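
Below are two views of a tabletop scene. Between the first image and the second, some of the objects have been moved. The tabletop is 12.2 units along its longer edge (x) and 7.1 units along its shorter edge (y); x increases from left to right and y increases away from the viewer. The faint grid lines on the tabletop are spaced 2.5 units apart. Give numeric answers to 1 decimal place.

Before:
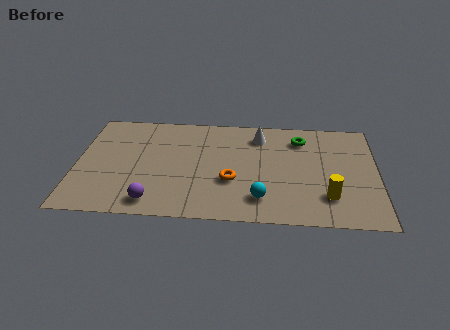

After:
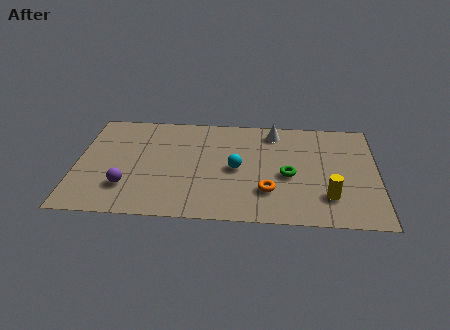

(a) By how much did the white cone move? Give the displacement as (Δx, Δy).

(0.6, 0.3)

The white cone was at about (7.4, 5.7) and moved to about (8.0, 6.0).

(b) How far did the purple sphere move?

1.4

From (3.2, 1.0) to (2.1, 1.9), the purple sphere covered √(1.1² + 0.9²) ≈ 1.4 units.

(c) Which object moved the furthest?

the green torus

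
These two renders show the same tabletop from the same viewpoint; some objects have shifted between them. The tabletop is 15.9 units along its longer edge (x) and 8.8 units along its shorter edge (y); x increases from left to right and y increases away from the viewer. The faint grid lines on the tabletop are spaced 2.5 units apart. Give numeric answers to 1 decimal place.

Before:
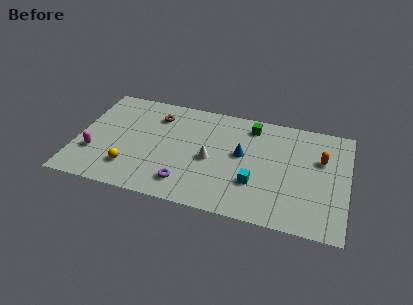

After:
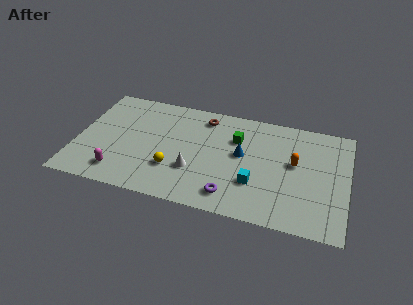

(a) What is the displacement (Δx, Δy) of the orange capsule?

(-1.5, -0.7)

From the two frames, the orange capsule sits at roughly (14.3, 5.7) before and (12.8, 5.0) after.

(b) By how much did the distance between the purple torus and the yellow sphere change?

+0.4

They were about 3.3 units apart before and 3.7 after — 0.4 units further apart.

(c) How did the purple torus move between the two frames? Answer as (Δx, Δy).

(2.7, -0.2)

The purple torus was at about (6.6, 1.7) and moved to about (9.3, 1.5).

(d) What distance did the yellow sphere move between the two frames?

2.6

From (3.3, 2.1) to (5.8, 2.7), the yellow sphere covered √(2.5² + 0.6²) ≈ 2.6 units.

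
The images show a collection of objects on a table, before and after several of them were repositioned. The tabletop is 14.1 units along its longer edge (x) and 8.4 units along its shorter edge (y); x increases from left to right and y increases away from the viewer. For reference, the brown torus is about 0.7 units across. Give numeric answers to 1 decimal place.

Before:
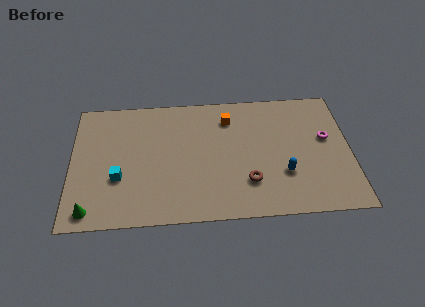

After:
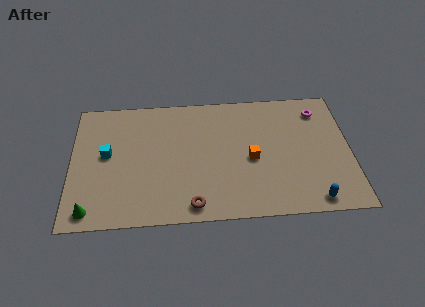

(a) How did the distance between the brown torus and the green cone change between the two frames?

-2.9

They were about 8.0 units apart before and 5.1 after — 2.9 units closer together.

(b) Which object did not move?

the green cone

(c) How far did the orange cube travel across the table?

3.0

From (8.0, 6.6) to (9.1, 3.8), the orange cube covered √(1.1² + 2.8²) ≈ 3.0 units.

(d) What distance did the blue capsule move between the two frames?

2.3

The blue capsule moved from about (10.7, 2.7) to (12.1, 0.9), a distance of √(1.4² + 1.8²) ≈ 2.3.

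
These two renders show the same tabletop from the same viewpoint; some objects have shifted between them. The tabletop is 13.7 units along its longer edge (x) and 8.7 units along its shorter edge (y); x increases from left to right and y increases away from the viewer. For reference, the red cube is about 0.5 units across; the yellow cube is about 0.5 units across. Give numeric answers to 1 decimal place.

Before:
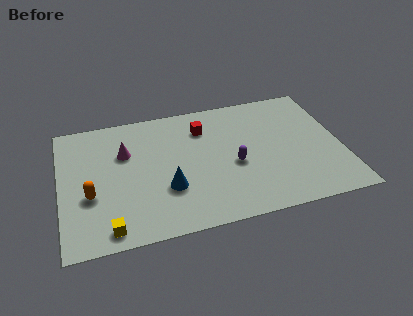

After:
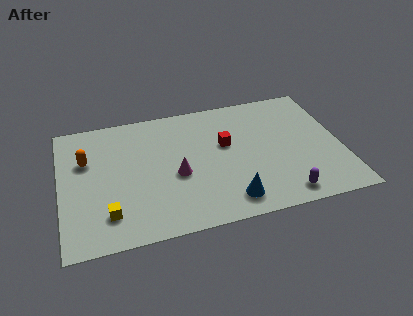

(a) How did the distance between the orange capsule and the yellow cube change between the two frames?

+1.5

They were about 2.4 units apart before and 3.9 after — 1.5 units further apart.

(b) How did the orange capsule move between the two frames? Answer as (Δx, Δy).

(-0.1, 2.4)

The orange capsule was at about (1.4, 3.3) and moved to about (1.3, 5.7).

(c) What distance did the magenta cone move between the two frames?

3.2

From (3.2, 5.8) to (5.6, 3.7), the magenta cone covered √(2.4² + 2.1²) ≈ 3.2 units.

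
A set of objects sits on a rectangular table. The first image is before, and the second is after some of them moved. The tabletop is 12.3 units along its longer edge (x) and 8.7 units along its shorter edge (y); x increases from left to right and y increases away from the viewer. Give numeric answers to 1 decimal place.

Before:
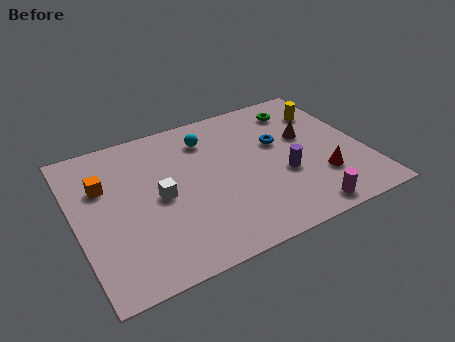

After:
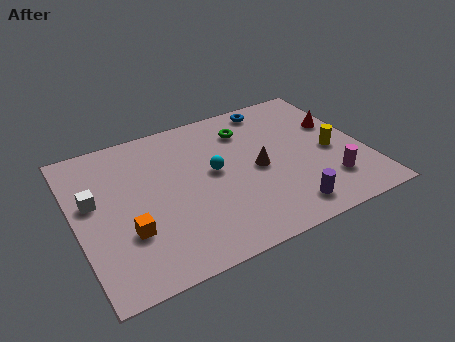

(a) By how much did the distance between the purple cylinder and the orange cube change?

-1.1

The distance was about 7.8 in the first image and 6.7 in the second, so they moved 1.1 units closer together.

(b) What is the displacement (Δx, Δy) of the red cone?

(1.2, 3.0)

The red cone was at about (10.2, 2.5) and moved to about (11.4, 5.5).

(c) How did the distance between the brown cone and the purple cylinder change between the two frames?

+0.6

They were about 2.3 units apart before and 2.9 after — 0.6 units further apart.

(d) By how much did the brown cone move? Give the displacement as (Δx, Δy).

(-2.3, -1.1)

From the two frames, the brown cone sits at roughly (10.0, 5.2) before and (7.7, 4.1) after.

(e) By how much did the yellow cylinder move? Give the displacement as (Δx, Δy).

(-0.2, -2.6)

From the two frames, the yellow cylinder sits at roughly (11.1, 6.5) before and (10.9, 3.9) after.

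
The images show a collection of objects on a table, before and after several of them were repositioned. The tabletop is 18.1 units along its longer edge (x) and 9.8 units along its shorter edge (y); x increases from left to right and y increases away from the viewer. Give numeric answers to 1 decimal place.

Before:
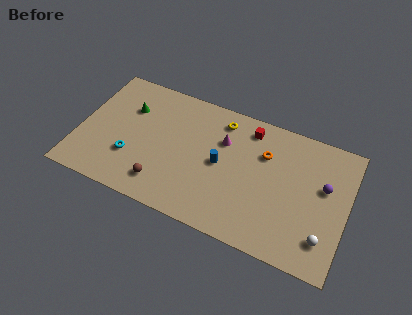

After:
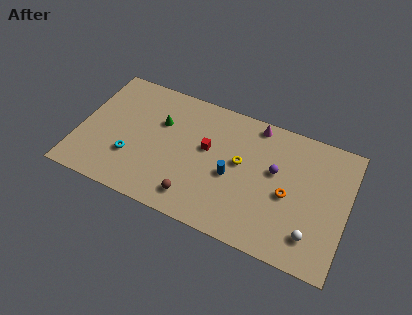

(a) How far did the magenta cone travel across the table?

2.9

From (9.6, 6.7) to (11.6, 8.8), the magenta cone covered √(2.0² + 2.1²) ≈ 2.9 units.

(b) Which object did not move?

the cyan torus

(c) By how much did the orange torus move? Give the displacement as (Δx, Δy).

(1.8, -2.4)

The orange torus started near (12.4, 6.8) and ended near (14.2, 4.4).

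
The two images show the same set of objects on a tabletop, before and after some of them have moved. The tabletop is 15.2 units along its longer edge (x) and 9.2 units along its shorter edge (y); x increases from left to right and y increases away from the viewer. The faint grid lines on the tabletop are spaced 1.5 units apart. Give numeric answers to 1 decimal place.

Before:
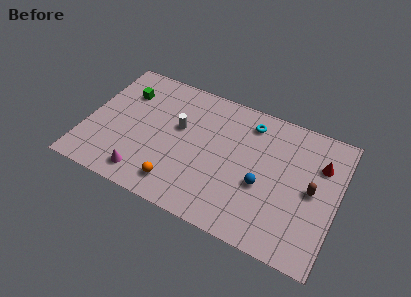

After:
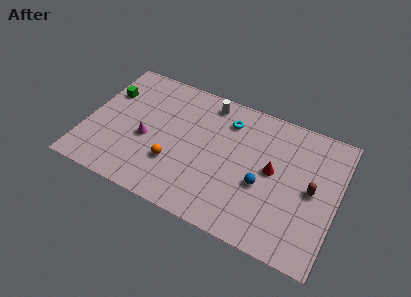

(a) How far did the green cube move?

1.1

The green cube moved from about (2.0, 6.7) to (1.0, 6.3), a distance of √(1.0² + 0.4²) ≈ 1.1.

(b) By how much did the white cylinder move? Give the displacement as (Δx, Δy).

(1.5, 2.5)

The white cylinder was at about (5.5, 5.5) and moved to about (7.0, 8.0).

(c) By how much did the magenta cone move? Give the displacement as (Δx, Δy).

(-0.2, 2.5)

The magenta cone was at about (3.9, 1.4) and moved to about (3.7, 3.9).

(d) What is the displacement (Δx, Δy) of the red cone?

(-2.7, -1.6)

The red cone was at about (14.0, 6.5) and moved to about (11.3, 4.9).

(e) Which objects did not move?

the blue sphere and the brown capsule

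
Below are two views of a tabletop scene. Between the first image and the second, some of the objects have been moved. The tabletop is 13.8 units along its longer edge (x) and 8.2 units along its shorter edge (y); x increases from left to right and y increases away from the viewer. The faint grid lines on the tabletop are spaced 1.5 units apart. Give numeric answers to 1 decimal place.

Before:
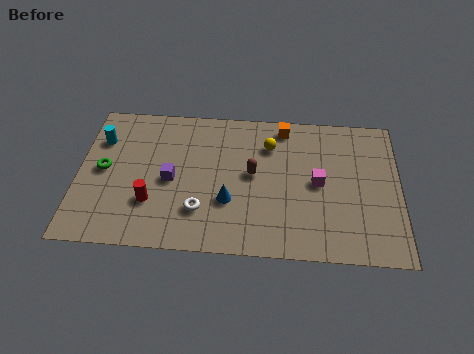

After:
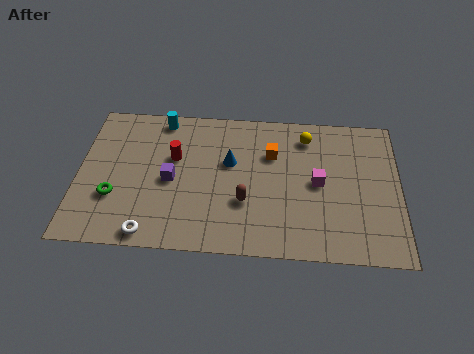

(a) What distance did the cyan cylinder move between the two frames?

3.0

The cyan cylinder was near (0.9, 5.9) before and (3.5, 7.3) after, so it travelled √(2.6² + 1.4²) ≈ 3.0 units.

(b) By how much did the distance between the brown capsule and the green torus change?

-0.8

They were about 6.4 units apart before and 5.6 after — 0.8 units closer together.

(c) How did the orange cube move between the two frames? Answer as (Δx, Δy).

(-0.5, -1.6)

The orange cube started near (8.8, 7.2) and ended near (8.3, 5.6).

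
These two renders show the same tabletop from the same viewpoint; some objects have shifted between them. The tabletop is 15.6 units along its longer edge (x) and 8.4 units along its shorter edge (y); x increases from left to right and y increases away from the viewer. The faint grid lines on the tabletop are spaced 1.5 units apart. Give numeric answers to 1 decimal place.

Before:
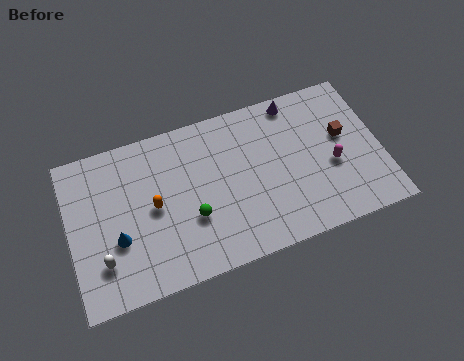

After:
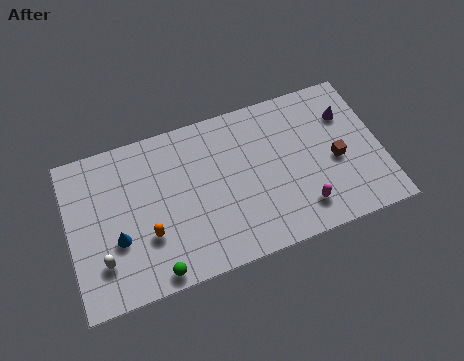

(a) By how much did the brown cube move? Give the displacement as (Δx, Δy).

(-0.5, -1.2)

The brown cube started near (13.8, 4.9) and ended near (13.3, 3.7).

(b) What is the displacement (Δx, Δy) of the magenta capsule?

(-1.7, -1.8)

From the two frames, the magenta capsule sits at roughly (13.1, 3.5) before and (11.4, 1.7) after.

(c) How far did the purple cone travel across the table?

2.9

From (11.6, 7.5) to (14.1, 6.0), the purple cone covered √(2.5² + 1.5²) ≈ 2.9 units.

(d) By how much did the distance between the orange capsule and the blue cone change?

-0.7

They were about 2.2 units apart before and 1.5 after — 0.7 units closer together.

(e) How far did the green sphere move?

3.0

The green sphere was near (6.0, 3.0) before and (4.0, 0.8) after, so it travelled √(2.0² + 2.2²) ≈ 3.0 units.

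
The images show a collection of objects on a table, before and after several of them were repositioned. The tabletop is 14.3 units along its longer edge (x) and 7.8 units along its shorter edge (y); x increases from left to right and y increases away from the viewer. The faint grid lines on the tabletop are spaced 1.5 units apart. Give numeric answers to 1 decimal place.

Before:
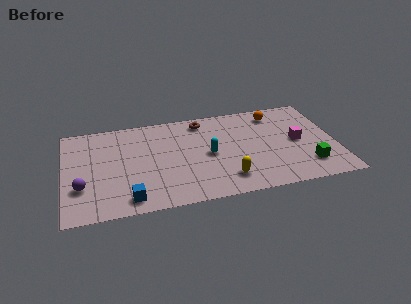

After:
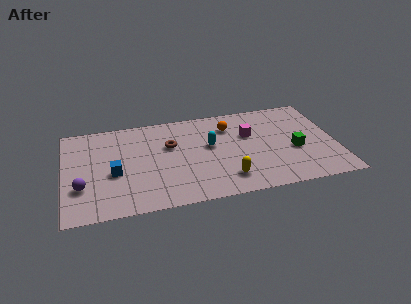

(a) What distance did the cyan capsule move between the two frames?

0.7

The cyan capsule was near (7.6, 3.8) before and (7.7, 4.5) after, so it travelled √(0.1² + 0.7²) ≈ 0.7 units.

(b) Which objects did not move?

the yellow capsule and the purple sphere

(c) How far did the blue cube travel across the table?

2.3

The blue cube was near (3.3, 1.1) before and (2.6, 3.3) after, so it travelled √(0.7² + 2.2²) ≈ 2.3 units.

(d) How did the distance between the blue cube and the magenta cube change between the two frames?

-2.0

They were about 9.4 units apart before and 7.4 after — 2.0 units closer together.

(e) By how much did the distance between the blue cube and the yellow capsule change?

+0.9

They were about 5.1 units apart before and 6.0 after — 0.9 units further apart.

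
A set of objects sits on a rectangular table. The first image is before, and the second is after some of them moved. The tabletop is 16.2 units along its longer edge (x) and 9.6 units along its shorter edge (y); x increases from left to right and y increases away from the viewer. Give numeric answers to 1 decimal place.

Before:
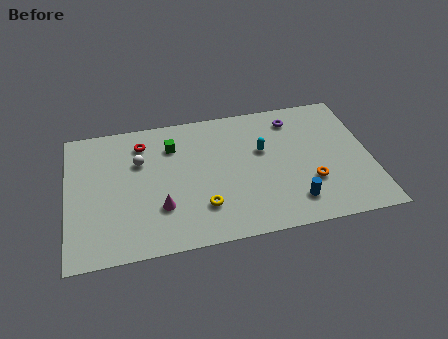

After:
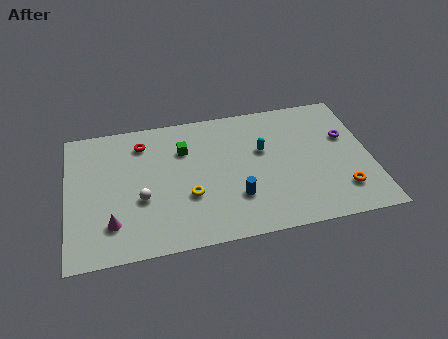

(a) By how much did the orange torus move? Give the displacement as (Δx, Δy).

(1.6, -0.9)

The orange torus was at about (12.9, 3.1) and moved to about (14.5, 2.2).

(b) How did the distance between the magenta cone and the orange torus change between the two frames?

+4.2

They were about 8.0 units apart before and 12.2 after — 4.2 units further apart.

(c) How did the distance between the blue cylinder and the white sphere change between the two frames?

-4.1

The distance was about 9.2 in the first image and 5.1 in the second, so they moved 4.1 units closer together.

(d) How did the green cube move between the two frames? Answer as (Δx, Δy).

(0.6, -0.4)

The green cube started near (5.7, 7.2) and ended near (6.3, 6.8).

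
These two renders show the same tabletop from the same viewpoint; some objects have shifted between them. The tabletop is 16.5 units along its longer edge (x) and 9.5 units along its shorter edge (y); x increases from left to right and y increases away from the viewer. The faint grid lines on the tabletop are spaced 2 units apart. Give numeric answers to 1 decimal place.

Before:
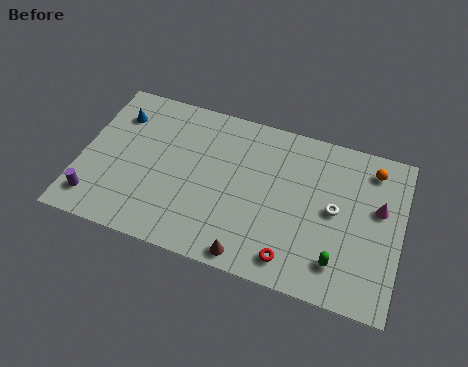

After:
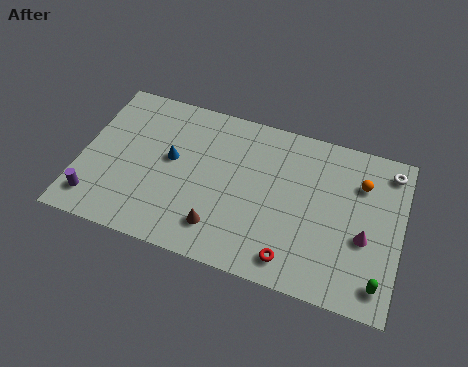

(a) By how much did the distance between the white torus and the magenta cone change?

+2.1

They were about 2.3 units apart before and 4.4 after — 2.1 units further apart.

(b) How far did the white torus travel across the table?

4.1

The white torus moved from about (13.1, 4.9) to (15.7, 8.1), a distance of √(2.6² + 3.2²) ≈ 4.1.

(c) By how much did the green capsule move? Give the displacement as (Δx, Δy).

(2.1, -0.5)

The green capsule was at about (13.5, 2.0) and moved to about (15.6, 1.5).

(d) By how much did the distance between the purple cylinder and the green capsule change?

+2.1

The distance was about 12.5 in the first image and 14.6 in the second, so they moved 2.1 units further apart.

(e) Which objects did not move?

the purple cylinder and the red torus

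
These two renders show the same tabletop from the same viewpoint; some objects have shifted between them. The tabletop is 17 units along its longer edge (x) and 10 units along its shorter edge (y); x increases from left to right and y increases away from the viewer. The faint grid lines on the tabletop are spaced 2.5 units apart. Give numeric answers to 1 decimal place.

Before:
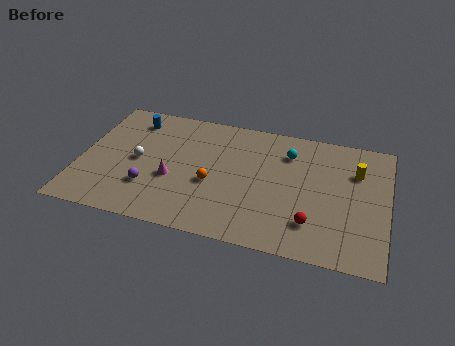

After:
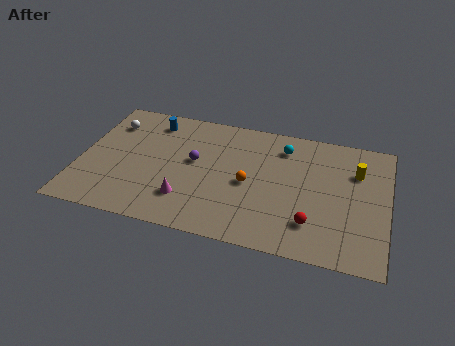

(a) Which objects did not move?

the red sphere and the yellow cylinder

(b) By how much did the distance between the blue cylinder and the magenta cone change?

+1.3

The distance was about 5.0 in the first image and 6.3 in the second, so they moved 1.3 units further apart.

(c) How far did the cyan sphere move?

0.5

The cyan sphere was near (11.4, 7.6) before and (11.1, 8.0) after, so it travelled √(0.3² + 0.4²) ≈ 0.5 units.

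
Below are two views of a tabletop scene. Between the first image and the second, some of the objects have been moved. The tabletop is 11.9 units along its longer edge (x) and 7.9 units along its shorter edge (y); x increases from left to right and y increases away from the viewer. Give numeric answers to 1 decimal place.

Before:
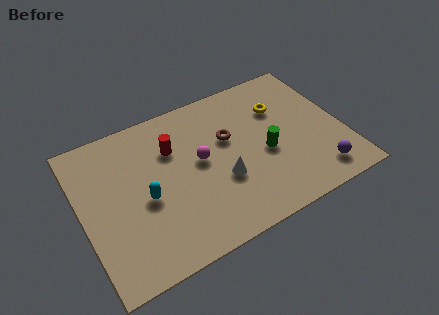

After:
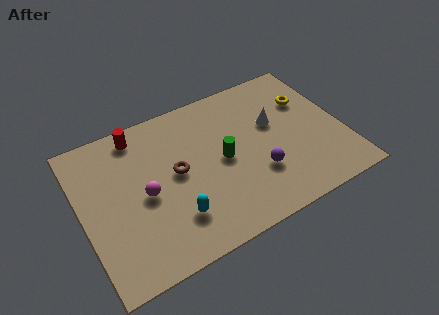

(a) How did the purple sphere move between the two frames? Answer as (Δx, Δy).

(-2.6, 1.2)

The purple sphere was at about (10.4, 1.3) and moved to about (7.8, 2.5).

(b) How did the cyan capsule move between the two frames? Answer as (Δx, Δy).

(1.1, -1.5)

The cyan capsule started near (2.8, 3.5) and ended near (3.9, 2.0).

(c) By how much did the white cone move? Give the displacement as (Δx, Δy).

(2.7, 1.9)

The white cone started near (6.2, 2.9) and ended near (8.9, 4.8).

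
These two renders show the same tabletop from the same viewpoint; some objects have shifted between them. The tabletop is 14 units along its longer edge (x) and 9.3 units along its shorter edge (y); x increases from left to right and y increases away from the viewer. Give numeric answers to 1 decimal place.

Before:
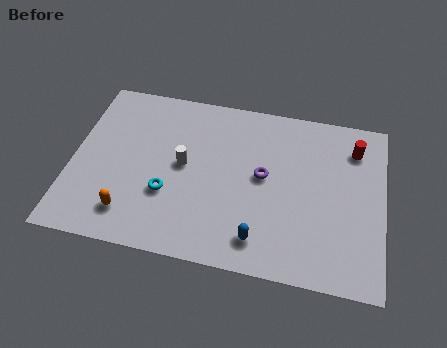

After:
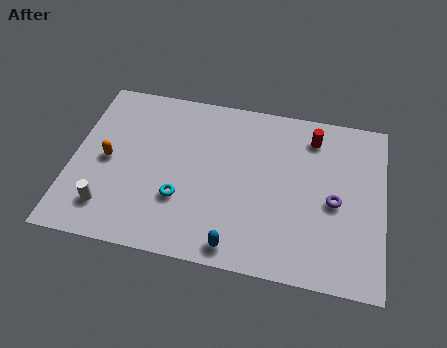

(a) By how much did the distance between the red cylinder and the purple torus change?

-1.0

The distance was about 4.6 in the first image and 3.6 in the second, so they moved 1.0 units closer together.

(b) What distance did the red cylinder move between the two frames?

1.9

The red cylinder was near (12.6, 7.3) before and (10.7, 7.6) after, so it travelled √(1.9² + 0.3²) ≈ 1.9 units.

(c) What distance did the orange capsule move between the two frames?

3.0

From (2.8, 1.8) to (1.6, 4.5), the orange capsule covered √(1.2² + 2.7²) ≈ 3.0 units.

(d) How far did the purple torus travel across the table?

3.3

The purple torus was near (8.6, 5.0) before and (11.8, 4.2) after, so it travelled √(3.2² + 0.8²) ≈ 3.3 units.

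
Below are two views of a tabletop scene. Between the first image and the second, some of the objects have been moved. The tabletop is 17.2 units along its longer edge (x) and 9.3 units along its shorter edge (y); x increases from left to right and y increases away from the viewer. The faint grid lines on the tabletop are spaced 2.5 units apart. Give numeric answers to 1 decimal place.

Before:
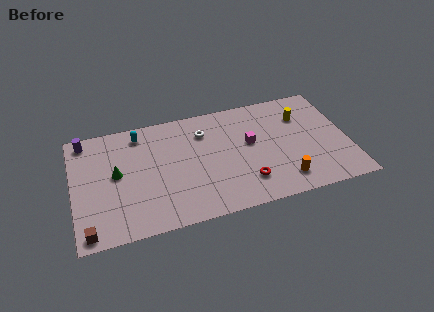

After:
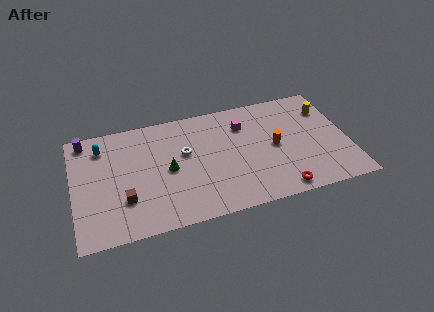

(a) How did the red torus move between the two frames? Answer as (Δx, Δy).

(2.0, -1.2)

The red torus was at about (10.6, 2.2) and moved to about (12.6, 1.0).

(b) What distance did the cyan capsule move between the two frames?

2.5

The cyan capsule was near (4.3, 7.9) before and (1.9, 7.4) after, so it travelled √(2.4² + 0.5²) ≈ 2.5 units.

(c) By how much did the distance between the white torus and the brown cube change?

-4.9

They were about 9.7 units apart before and 4.8 after — 4.9 units closer together.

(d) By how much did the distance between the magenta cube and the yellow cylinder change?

+1.6

Before: roughly 3.7 units apart; after: 5.3. That's 1.6 units further apart.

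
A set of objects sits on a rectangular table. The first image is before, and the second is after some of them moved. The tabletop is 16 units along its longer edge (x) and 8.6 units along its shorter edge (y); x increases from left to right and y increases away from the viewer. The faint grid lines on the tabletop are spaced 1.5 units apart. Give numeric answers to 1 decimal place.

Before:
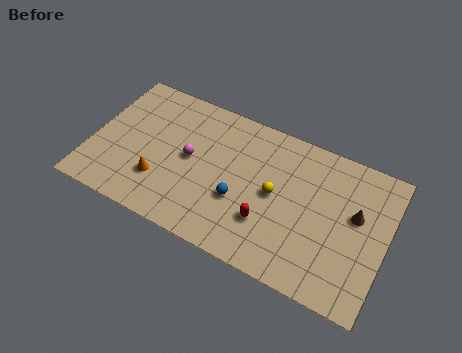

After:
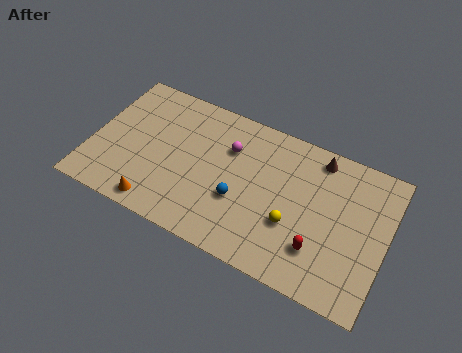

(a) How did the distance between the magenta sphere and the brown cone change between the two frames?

-4.1

The distance was about 9.0 in the first image and 4.9 in the second, so they moved 4.1 units closer together.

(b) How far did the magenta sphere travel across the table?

2.5

The magenta sphere was near (5.3, 4.5) before and (7.3, 6.0) after, so it travelled √(2.0² + 1.5²) ≈ 2.5 units.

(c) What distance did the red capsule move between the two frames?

2.8

From (9.8, 2.6) to (12.6, 2.3), the red capsule covered √(2.8² + 0.3²) ≈ 2.8 units.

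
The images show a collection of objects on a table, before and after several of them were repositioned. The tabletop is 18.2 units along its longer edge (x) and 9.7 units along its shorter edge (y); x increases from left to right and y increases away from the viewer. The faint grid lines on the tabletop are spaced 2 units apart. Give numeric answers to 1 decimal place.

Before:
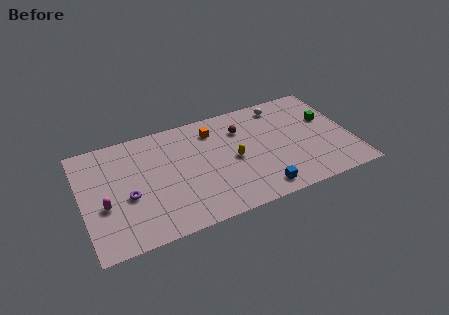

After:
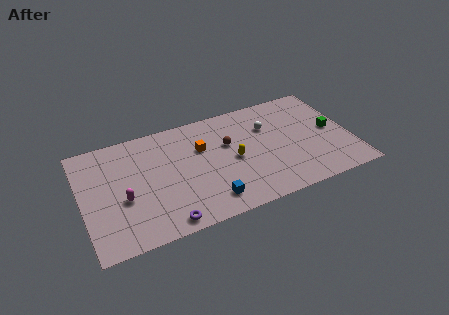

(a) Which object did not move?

the yellow capsule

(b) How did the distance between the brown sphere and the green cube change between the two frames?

+1.2

Before: roughly 5.9 units apart; after: 7.1. That's 1.2 units further apart.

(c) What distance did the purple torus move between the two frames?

3.7

From (3.0, 4.0) to (5.2, 1.0), the purple torus covered √(2.2² + 3.0²) ≈ 3.7 units.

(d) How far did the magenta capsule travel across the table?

1.3

The magenta capsule was near (1.4, 3.8) before and (2.7, 3.9) after, so it travelled √(1.3² + 0.1²) ≈ 1.3 units.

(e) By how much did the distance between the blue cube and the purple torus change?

-5.9

Before: roughly 9.0 units apart; after: 3.1. That's 5.9 units closer together.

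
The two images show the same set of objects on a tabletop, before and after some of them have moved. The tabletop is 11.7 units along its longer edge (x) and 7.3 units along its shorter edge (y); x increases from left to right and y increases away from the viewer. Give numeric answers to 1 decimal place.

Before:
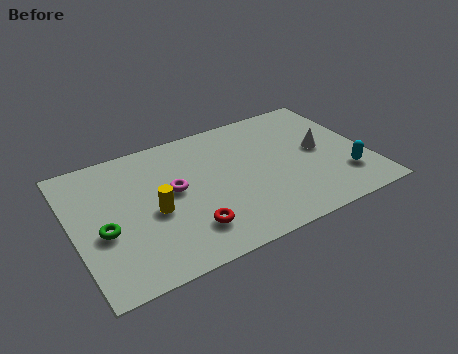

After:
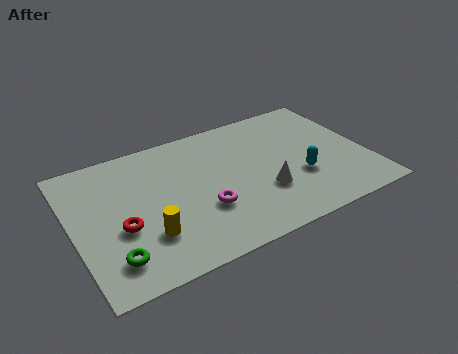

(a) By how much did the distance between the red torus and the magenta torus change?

+0.9

They were about 2.3 units apart before and 3.2 after — 0.9 units further apart.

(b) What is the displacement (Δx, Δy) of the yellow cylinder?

(-0.4, -1.1)

The yellow cylinder was at about (3.1, 3.2) and moved to about (2.7, 2.1).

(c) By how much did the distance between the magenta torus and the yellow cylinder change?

+1.1

They were about 1.2 units apart before and 2.3 after — 1.1 units further apart.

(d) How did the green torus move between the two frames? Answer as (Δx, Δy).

(0.2, -1.5)

From the two frames, the green torus sits at roughly (1.1, 3.0) before and (1.3, 1.5) after.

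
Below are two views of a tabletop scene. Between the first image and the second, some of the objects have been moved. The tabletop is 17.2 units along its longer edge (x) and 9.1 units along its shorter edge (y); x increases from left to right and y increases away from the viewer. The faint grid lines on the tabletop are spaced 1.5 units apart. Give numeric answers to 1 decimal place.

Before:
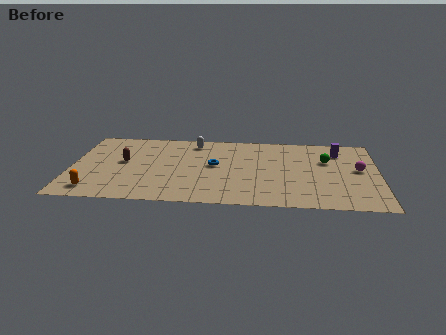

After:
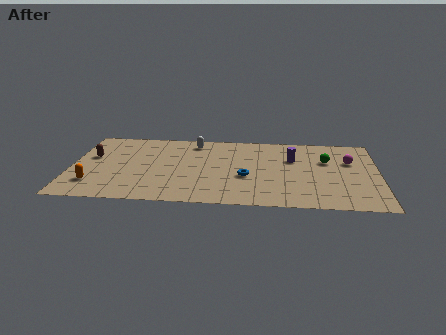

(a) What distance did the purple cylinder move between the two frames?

2.8

The purple cylinder moved from about (15.0, 7.1) to (12.4, 6.0), a distance of √(2.6² + 1.1²) ≈ 2.8.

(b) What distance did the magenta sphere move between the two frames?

1.1

The magenta sphere was near (16.1, 4.9) before and (15.6, 5.9) after, so it travelled √(0.5² + 1.0²) ≈ 1.1 units.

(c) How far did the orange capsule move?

0.8

The orange capsule was near (1.4, 1.4) before and (1.3, 2.2) after, so it travelled √(0.1² + 0.8²) ≈ 0.8 units.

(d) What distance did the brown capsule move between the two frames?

1.9

The brown capsule moved from about (2.9, 5.0) to (1.1, 5.5), a distance of √(1.8² + 0.5²) ≈ 1.9.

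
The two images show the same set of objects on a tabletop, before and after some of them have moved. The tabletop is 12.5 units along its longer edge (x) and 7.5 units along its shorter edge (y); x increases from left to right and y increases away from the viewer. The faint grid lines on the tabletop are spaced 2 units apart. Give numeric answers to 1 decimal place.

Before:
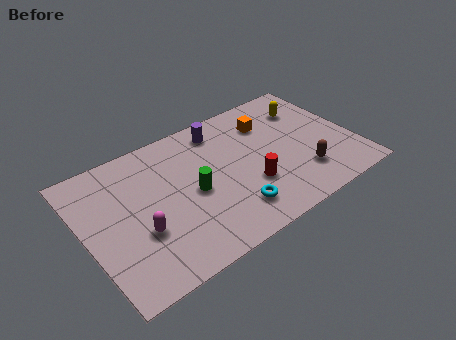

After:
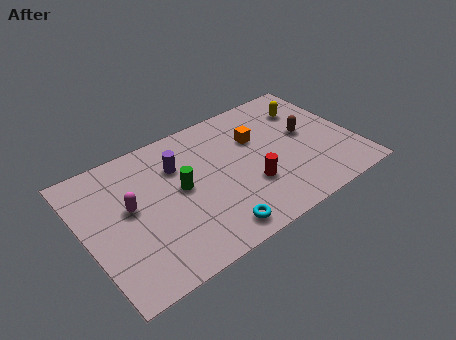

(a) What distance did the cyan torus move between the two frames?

1.2

From (6.4, 1.6) to (5.4, 1.0), the cyan torus covered √(1.0² + 0.6²) ≈ 1.2 units.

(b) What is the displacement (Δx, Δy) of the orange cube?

(-0.7, -0.6)

The orange cube started near (8.9, 5.6) and ended near (8.2, 5.0).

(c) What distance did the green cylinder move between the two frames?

0.7

The green cylinder was near (4.9, 3.5) before and (4.4, 4.0) after, so it travelled √(0.5² + 0.5²) ≈ 0.7 units.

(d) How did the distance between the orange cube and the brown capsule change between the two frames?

-1.4

Before: roughly 3.8 units apart; after: 2.4. That's 1.4 units closer together.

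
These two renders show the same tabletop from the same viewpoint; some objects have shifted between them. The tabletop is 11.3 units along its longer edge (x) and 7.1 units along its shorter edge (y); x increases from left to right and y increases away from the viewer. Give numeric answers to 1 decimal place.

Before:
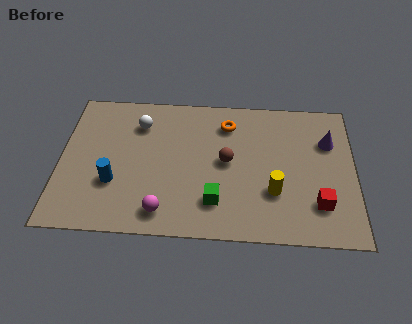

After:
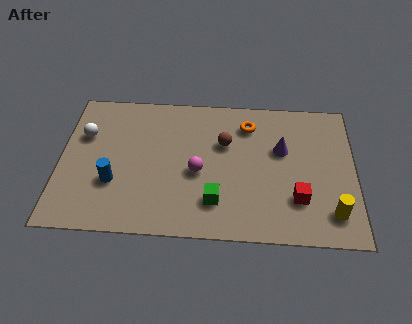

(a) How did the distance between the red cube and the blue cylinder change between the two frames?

-0.8

They were about 7.8 units apart before and 7.0 after — 0.8 units closer together.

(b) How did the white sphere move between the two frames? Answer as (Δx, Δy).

(-2.1, -0.7)

The white sphere started near (3.0, 5.4) and ended near (0.9, 4.7).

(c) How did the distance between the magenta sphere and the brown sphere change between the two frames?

-1.7

Before: roughly 3.5 units apart; after: 1.8. That's 1.7 units closer together.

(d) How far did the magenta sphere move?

2.4

The magenta sphere moved from about (4.0, 1.1) to (5.3, 3.1), a distance of √(1.3² + 2.0²) ≈ 2.4.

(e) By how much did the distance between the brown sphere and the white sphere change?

+1.6

They were about 3.8 units apart before and 5.4 after — 1.6 units further apart.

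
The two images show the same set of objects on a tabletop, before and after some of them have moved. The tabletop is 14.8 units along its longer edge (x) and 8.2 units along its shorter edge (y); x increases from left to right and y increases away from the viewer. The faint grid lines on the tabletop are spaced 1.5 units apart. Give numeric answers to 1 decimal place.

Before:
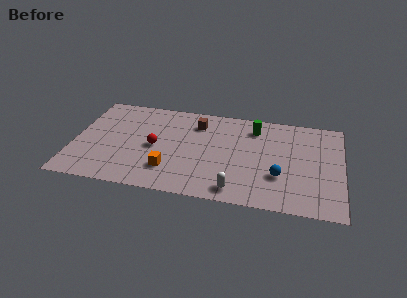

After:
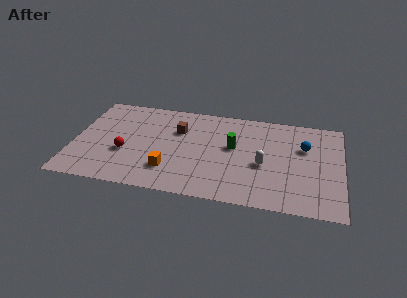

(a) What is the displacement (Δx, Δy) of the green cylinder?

(-1.1, -1.9)

From the two frames, the green cylinder sits at roughly (9.9, 6.6) before and (8.8, 4.7) after.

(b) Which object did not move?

the orange cube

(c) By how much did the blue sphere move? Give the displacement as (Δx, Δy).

(1.3, 2.7)

From the two frames, the blue sphere sits at roughly (11.4, 2.7) before and (12.7, 5.4) after.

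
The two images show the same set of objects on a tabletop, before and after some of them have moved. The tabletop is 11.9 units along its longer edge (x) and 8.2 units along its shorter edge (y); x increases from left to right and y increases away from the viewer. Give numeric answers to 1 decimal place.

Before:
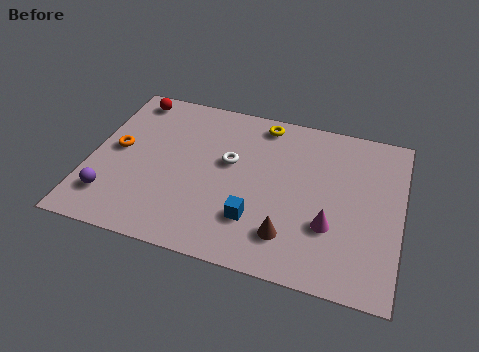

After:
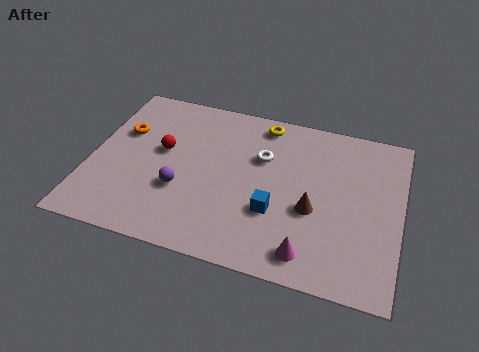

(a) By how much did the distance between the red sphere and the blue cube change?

-2.4

Before: roughly 7.3 units apart; after: 4.9. That's 2.4 units closer together.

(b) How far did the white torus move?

1.3

The white torus was near (5.3, 4.8) before and (6.5, 5.4) after, so it travelled √(1.2² + 0.6²) ≈ 1.3 units.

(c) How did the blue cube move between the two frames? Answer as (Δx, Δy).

(0.7, 0.6)

From the two frames, the blue cube sits at roughly (6.5, 2.2) before and (7.2, 2.8) after.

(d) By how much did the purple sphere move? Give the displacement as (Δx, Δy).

(2.6, 1.1)

The purple sphere was at about (1.0, 1.8) and moved to about (3.6, 2.9).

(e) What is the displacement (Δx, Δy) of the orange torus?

(0.1, 1.0)

From the two frames, the orange torus sits at roughly (1.0, 4.3) before and (1.1, 5.3) after.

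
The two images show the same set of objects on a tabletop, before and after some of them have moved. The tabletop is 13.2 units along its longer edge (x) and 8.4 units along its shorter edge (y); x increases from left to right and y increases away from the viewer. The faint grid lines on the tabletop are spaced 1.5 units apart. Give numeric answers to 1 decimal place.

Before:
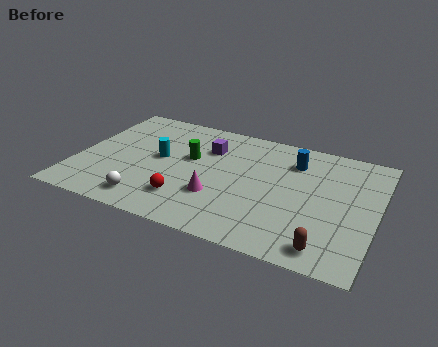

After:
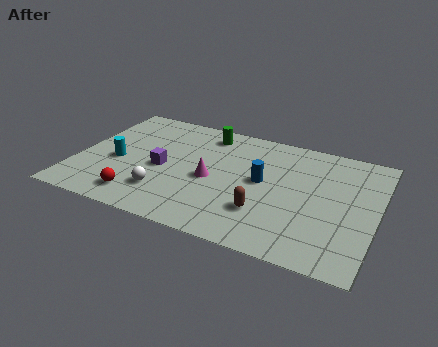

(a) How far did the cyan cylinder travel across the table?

2.0

From (3.6, 4.5) to (1.8, 3.6), the cyan cylinder covered √(1.8² + 0.9²) ≈ 2.0 units.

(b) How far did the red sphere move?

2.1

The red sphere was near (5.1, 2.0) before and (3.1, 1.4) after, so it travelled √(2.0² + 0.6²) ≈ 2.1 units.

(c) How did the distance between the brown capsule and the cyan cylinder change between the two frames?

-1.6

Before: roughly 8.4 units apart; after: 6.8. That's 1.6 units closer together.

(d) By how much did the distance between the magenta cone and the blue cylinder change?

-2.5

Before: roughly 4.8 units apart; after: 2.3. That's 2.5 units closer together.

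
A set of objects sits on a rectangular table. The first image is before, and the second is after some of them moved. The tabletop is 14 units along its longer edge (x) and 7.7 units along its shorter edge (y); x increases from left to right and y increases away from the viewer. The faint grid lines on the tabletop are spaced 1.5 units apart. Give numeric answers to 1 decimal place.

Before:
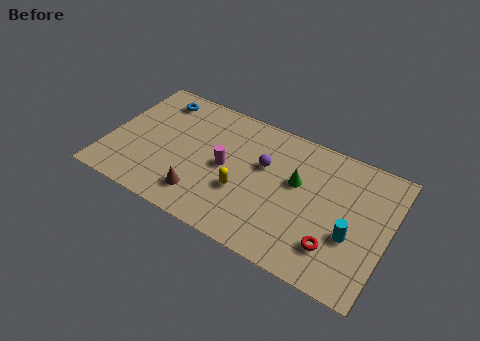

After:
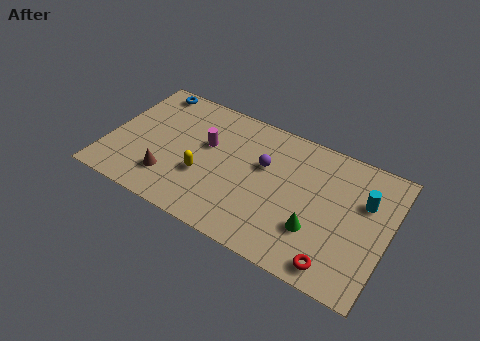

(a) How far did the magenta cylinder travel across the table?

1.4

The magenta cylinder moved from about (5.9, 3.8) to (4.8, 4.7), a distance of √(1.1² + 0.9²) ≈ 1.4.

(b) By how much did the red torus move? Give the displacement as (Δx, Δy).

(0.2, -0.9)

The red torus started near (11.6, 1.9) and ended near (11.8, 1.0).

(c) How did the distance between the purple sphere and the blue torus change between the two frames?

+0.6

The distance was about 5.9 in the first image and 6.5 in the second, so they moved 0.6 units further apart.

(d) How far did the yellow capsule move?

2.0

The yellow capsule was near (6.9, 2.8) before and (4.9, 2.8) after, so it travelled √(2.0² + 0.0²) ≈ 2.0 units.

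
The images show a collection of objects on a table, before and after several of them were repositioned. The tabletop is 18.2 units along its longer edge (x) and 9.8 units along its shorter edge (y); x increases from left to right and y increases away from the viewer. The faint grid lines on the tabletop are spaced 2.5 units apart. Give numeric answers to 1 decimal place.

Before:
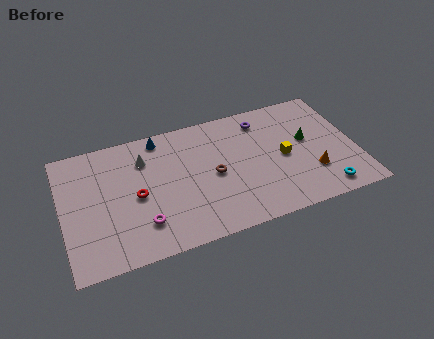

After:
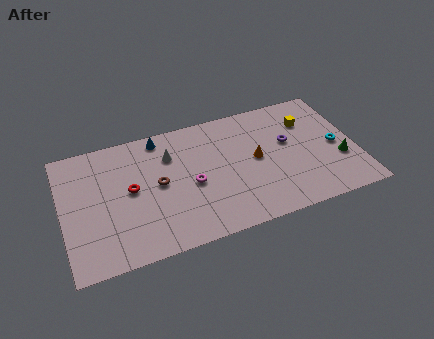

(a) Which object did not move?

the blue cone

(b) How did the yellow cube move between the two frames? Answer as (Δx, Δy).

(1.8, 2.4)

The yellow cube started near (13.7, 4.7) and ended near (15.5, 7.1).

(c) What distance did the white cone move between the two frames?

1.6

From (5.2, 7.3) to (6.8, 7.1), the white cone covered √(1.6² + 0.2²) ≈ 1.6 units.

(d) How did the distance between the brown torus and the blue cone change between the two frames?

-1.4

They were about 5.0 units apart before and 3.6 after — 1.4 units closer together.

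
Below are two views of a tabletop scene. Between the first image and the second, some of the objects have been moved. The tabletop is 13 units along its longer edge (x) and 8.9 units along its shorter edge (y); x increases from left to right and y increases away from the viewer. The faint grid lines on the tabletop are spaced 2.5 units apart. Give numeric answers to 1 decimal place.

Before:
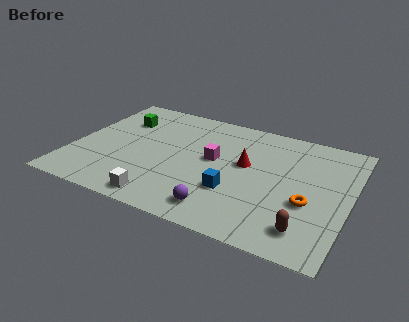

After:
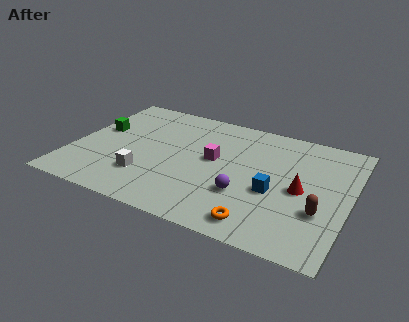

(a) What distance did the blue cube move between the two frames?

1.9

The blue cube was near (7.8, 2.9) before and (9.6, 3.6) after, so it travelled √(1.8² + 0.7²) ≈ 1.9 units.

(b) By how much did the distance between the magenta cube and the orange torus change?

-0.3

Before: roughly 4.8 units apart; after: 4.5. That's 0.3 units closer together.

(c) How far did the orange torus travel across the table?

3.0

The orange torus moved from about (11.2, 3.4) to (9.2, 1.2), a distance of √(2.0² + 2.2²) ≈ 3.0.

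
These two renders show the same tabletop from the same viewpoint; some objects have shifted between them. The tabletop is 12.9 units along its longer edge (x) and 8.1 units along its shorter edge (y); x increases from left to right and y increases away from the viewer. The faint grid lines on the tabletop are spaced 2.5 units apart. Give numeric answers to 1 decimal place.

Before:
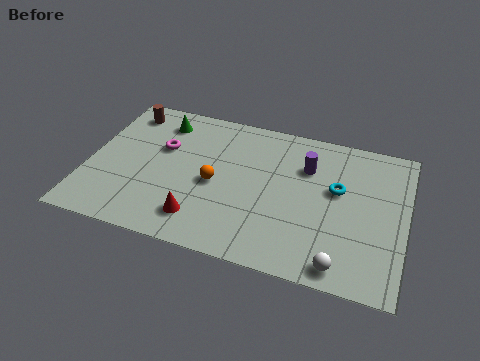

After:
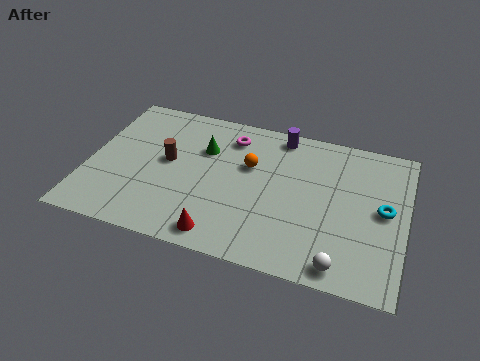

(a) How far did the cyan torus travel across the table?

2.0

The cyan torus moved from about (10.1, 4.8) to (12.0, 4.2), a distance of √(1.9² + 0.6²) ≈ 2.0.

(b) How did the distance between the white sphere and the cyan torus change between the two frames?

-0.3

They were about 3.9 units apart before and 3.6 after — 0.3 units closer together.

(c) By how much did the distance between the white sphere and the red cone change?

-0.9

They were about 5.7 units apart before and 4.8 after — 0.9 units closer together.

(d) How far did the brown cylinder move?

3.1

From (1.2, 6.8) to (3.2, 4.4), the brown cylinder covered √(2.0² + 2.4²) ≈ 3.1 units.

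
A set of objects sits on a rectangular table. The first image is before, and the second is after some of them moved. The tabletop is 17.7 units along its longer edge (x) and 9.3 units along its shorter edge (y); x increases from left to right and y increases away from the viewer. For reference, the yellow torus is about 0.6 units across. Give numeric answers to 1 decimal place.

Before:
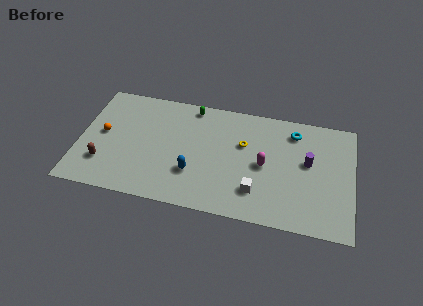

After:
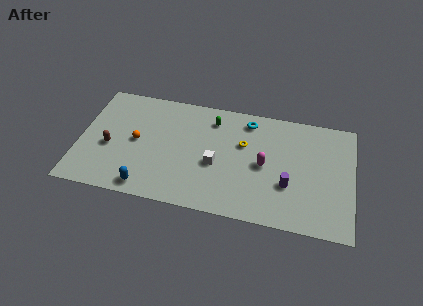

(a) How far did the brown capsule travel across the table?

1.4

The brown capsule was near (1.7, 2.5) before and (2.0, 3.9) after, so it travelled √(0.3² + 1.4²) ≈ 1.4 units.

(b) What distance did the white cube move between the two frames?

3.1

The white cube moved from about (11.6, 2.3) to (8.9, 3.9), a distance of √(2.7² + 1.6²) ≈ 3.1.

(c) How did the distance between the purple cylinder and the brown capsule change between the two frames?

-1.8

The distance was about 13.4 in the first image and 11.6 in the second, so they moved 1.8 units closer together.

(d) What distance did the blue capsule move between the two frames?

3.4

The blue capsule was near (7.5, 2.9) before and (4.6, 1.1) after, so it travelled √(2.9² + 1.8²) ≈ 3.4 units.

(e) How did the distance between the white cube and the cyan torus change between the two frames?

-1.3

Before: roughly 5.7 units apart; after: 4.4. That's 1.3 units closer together.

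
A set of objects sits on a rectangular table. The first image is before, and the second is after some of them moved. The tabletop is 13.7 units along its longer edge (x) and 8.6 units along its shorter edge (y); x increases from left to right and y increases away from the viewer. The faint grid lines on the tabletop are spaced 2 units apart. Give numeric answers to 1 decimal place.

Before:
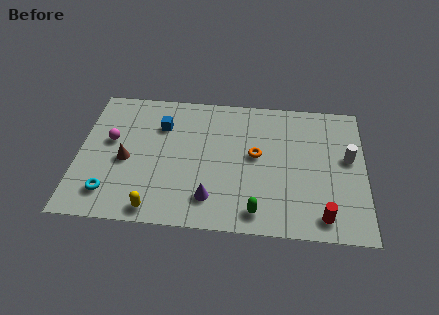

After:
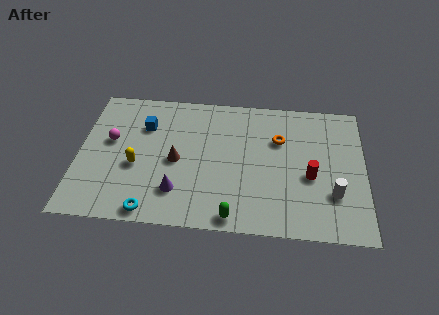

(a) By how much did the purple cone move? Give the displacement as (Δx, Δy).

(-1.6, 0.3)

The purple cone was at about (6.4, 1.8) and moved to about (4.8, 2.1).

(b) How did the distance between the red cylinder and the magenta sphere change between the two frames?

-1.2

They were about 10.9 units apart before and 9.7 after — 1.2 units closer together.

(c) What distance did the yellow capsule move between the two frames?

2.8

The yellow capsule was near (3.8, 0.9) before and (2.8, 3.5) after, so it travelled √(1.0² + 2.6²) ≈ 2.8 units.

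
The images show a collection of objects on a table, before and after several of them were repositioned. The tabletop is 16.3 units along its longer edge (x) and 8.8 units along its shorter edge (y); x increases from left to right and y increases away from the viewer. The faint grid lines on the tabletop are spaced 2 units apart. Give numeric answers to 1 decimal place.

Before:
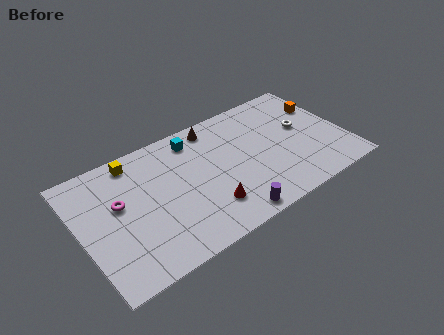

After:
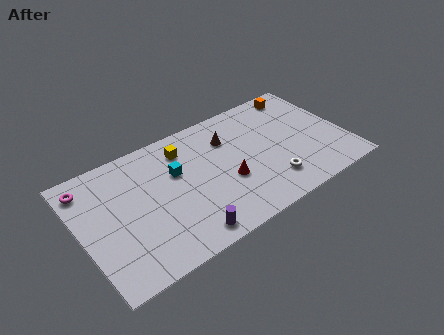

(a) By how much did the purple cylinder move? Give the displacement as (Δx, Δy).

(-2.7, 0.2)

The purple cylinder was at about (8.5, 0.9) and moved to about (5.8, 1.1).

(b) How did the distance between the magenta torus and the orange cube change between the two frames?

+0.5

The distance was about 13.0 in the first image and 13.5 in the second, so they moved 0.5 units further apart.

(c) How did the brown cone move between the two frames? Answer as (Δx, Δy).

(0.7, -1.3)

The brown cone started near (8.7, 7.7) and ended near (9.4, 6.4).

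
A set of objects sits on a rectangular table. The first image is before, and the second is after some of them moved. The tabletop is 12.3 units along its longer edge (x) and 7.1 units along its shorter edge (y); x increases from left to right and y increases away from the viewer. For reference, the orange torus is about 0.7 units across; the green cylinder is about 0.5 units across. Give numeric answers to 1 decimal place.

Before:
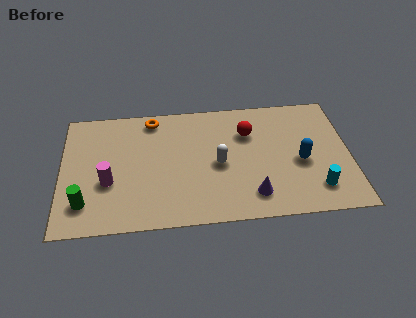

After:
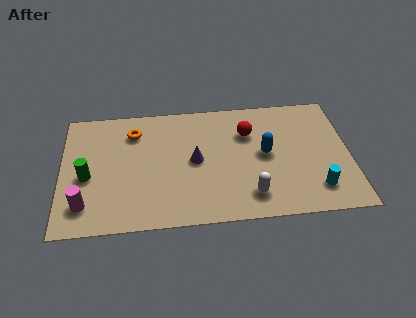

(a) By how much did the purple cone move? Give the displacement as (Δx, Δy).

(-2.4, 2.2)

From the two frames, the purple cone sits at roughly (8.1, 1.4) before and (5.7, 3.6) after.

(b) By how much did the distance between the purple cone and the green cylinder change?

-2.5

Before: roughly 7.1 units apart; after: 4.6. That's 2.5 units closer together.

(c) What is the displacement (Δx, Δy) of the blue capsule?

(-1.5, 0.6)

The blue capsule started near (10.2, 3.1) and ended near (8.7, 3.7).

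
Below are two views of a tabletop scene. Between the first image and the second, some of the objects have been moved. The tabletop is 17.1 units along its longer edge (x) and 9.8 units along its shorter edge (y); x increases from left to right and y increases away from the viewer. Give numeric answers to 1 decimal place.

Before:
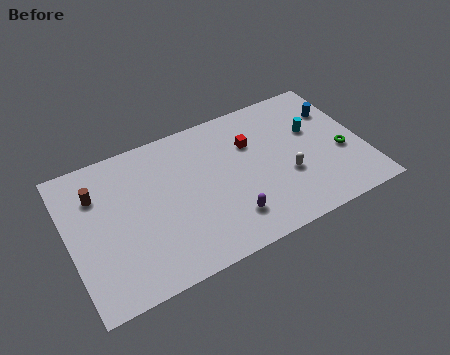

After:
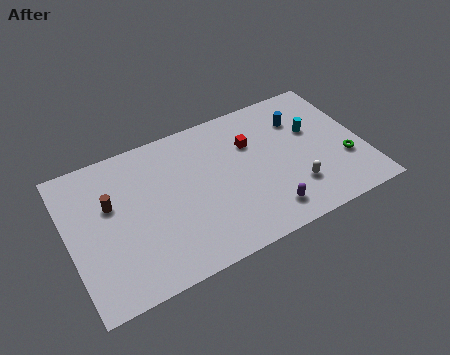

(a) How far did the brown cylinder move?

1.2

From (1.8, 7.1) to (2.5, 6.1), the brown cylinder covered √(0.7² + 1.0²) ≈ 1.2 units.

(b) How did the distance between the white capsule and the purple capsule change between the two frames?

-1.9

The distance was about 3.9 in the first image and 2.0 in the second, so they moved 1.9 units closer together.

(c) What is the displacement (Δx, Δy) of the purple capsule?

(2.1, -0.5)

The purple capsule was at about (8.9, 2.2) and moved to about (11.0, 1.7).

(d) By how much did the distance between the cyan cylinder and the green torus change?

+0.6

They were about 2.6 units apart before and 3.2 after — 0.6 units further apart.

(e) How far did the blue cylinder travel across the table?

2.1

The blue cylinder was near (15.9, 7.0) before and (13.8, 7.2) after, so it travelled √(2.1² + 0.2²) ≈ 2.1 units.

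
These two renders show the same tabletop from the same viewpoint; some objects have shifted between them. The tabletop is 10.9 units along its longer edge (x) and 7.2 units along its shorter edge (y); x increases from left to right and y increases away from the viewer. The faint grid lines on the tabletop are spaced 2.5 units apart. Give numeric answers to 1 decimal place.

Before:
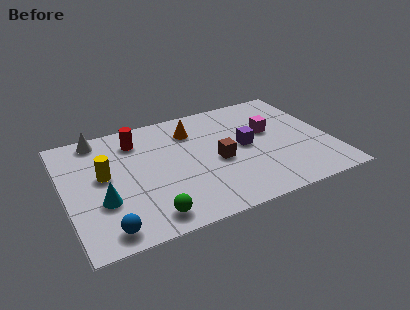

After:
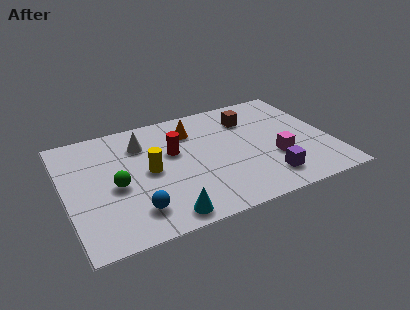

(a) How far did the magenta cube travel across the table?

1.8

The magenta cube moved from about (8.5, 4.3) to (8.5, 2.5), a distance of √(0.0² + 1.8²) ≈ 1.8.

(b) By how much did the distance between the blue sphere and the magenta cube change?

-1.9

Before: roughly 7.9 units apart; after: 6.0. That's 1.9 units closer together.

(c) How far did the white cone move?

2.0

The white cone moved from about (1.6, 6.4) to (3.3, 5.4), a distance of √(1.7² + 1.0²) ≈ 2.0.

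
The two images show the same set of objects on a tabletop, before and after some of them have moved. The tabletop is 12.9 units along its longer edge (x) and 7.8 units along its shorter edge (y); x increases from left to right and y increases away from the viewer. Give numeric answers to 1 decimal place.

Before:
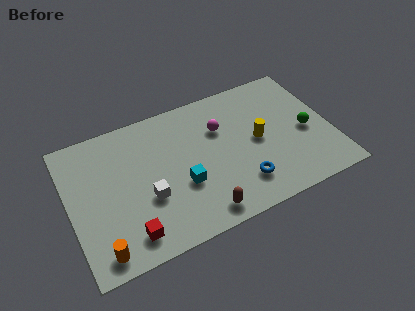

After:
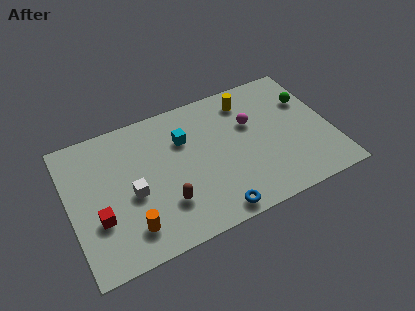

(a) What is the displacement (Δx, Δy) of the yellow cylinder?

(-0.2, 2.5)

The yellow cylinder started near (9.3, 3.9) and ended near (9.1, 6.4).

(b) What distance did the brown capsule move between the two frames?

2.0

The brown capsule moved from about (6.1, 1.0) to (4.5, 2.2), a distance of √(1.6² + 1.2²) ≈ 2.0.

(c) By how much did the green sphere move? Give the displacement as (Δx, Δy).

(0.3, 1.8)

The green sphere was at about (11.7, 3.5) and moved to about (12.0, 5.3).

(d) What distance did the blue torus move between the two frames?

1.8

The blue torus moved from about (8.2, 1.8) to (6.7, 0.8), a distance of √(1.5² + 1.0²) ≈ 1.8.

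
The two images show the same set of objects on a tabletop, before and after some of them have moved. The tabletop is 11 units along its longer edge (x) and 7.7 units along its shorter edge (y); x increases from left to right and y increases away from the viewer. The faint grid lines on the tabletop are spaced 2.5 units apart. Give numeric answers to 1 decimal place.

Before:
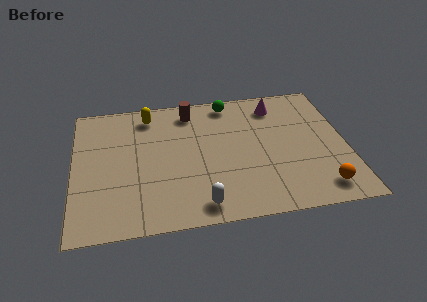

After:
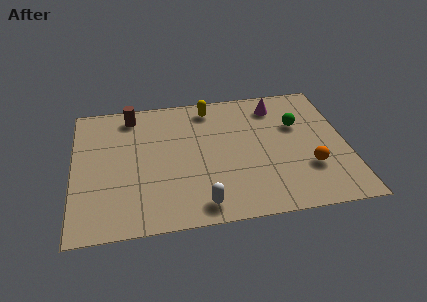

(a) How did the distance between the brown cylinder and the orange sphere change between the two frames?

+0.9

The distance was about 7.3 in the first image and 8.2 in the second, so they moved 0.9 units further apart.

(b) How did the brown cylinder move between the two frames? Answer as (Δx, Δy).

(-2.4, 0.1)

The brown cylinder was at about (4.8, 6.5) and moved to about (2.4, 6.6).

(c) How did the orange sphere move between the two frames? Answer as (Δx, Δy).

(-0.4, 1.2)

From the two frames, the orange sphere sits at roughly (9.8, 1.2) before and (9.4, 2.4) after.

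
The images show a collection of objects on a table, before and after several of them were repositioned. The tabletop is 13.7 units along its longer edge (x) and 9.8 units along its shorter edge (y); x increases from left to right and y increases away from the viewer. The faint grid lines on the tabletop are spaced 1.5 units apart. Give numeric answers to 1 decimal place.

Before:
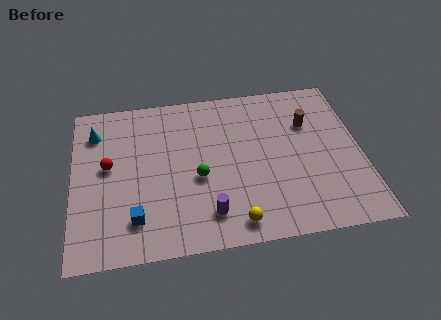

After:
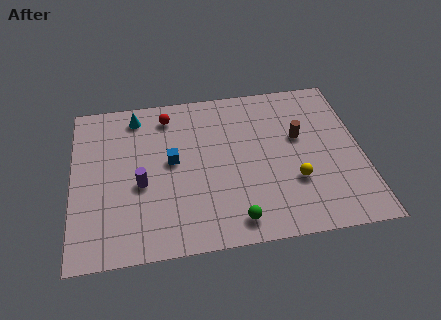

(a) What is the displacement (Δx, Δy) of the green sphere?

(1.6, -2.8)

The green sphere was at about (5.9, 4.1) and moved to about (7.5, 1.3).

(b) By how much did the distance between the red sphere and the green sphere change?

+3.1

The distance was about 4.4 in the first image and 7.5 in the second, so they moved 3.1 units further apart.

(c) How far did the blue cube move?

3.7

From (2.9, 2.1) to (4.7, 5.3), the blue cube covered √(1.8² + 3.2²) ≈ 3.7 units.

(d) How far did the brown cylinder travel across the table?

0.9

The brown cylinder was near (11.3, 6.7) before and (10.8, 5.9) after, so it travelled √(0.5² + 0.8²) ≈ 0.9 units.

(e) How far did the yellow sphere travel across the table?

3.5

From (7.5, 1.2) to (10.4, 3.2), the yellow sphere covered √(2.9² + 2.0²) ≈ 3.5 units.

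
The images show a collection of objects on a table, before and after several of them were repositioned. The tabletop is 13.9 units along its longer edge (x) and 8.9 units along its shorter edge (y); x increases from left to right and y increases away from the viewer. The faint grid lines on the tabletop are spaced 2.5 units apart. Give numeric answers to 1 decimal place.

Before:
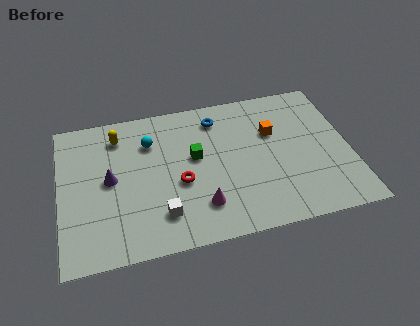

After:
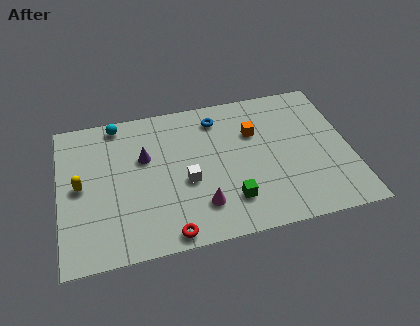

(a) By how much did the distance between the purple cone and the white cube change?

-0.8

They were about 3.5 units apart before and 2.7 after — 0.8 units closer together.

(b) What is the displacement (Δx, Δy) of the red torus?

(-0.7, -2.9)

The red torus was at about (5.7, 3.7) and moved to about (5.0, 0.8).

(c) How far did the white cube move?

2.1

The white cube moved from about (4.7, 2.0) to (6.0, 3.7), a distance of √(1.3² + 1.7²) ≈ 2.1.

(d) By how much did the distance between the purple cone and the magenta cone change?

-0.6

Before: roughly 4.9 units apart; after: 4.3. That's 0.6 units closer together.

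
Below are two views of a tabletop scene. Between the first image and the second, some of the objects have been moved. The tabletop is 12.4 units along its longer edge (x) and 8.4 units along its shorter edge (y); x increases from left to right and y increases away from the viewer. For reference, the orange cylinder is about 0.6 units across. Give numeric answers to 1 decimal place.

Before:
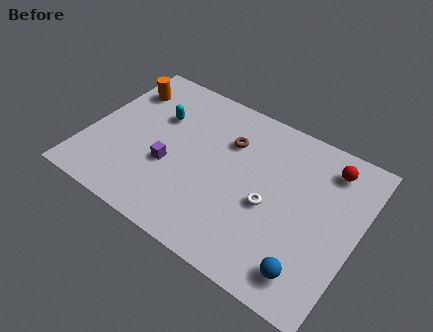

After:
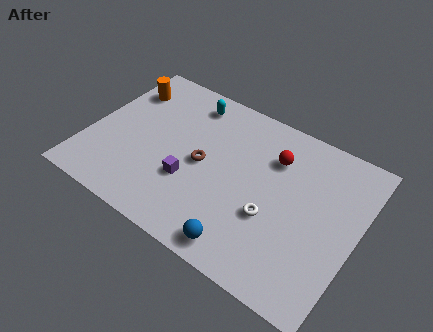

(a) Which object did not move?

the orange cylinder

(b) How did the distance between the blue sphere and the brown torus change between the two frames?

-2.4

The distance was about 6.4 in the first image and 4.0 in the second, so they moved 2.4 units closer together.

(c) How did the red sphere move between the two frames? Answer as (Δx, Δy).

(-2.4, -0.8)

The red sphere started near (10.7, 6.9) and ended near (8.3, 6.1).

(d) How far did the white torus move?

0.5

The white torus moved from about (8.5, 3.6) to (8.7, 3.1), a distance of √(0.2² + 0.5²) ≈ 0.5.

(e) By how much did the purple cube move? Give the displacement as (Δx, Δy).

(1.0, -0.3)

The purple cube started near (3.9, 3.2) and ended near (4.9, 2.9).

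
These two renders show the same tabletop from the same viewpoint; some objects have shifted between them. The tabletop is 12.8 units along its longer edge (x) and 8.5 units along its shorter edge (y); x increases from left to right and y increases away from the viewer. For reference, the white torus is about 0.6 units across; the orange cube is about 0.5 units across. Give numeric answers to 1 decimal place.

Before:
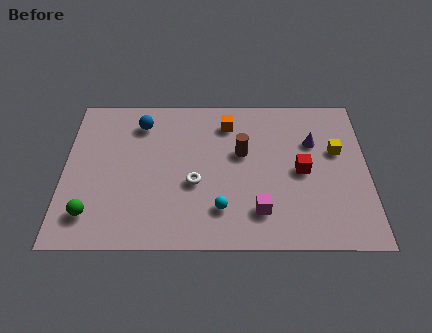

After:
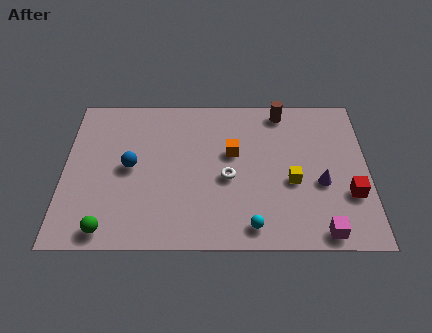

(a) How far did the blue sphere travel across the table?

2.5

The blue sphere was near (3.2, 6.8) before and (2.8, 4.3) after, so it travelled √(0.4² + 2.5²) ≈ 2.5 units.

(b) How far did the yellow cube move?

2.5

From (11.5, 5.2) to (9.6, 3.5), the yellow cube covered √(1.9² + 1.7²) ≈ 2.5 units.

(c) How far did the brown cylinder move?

2.9

The brown cylinder moved from about (7.5, 5.1) to (9.2, 7.5), a distance of √(1.7² + 2.4²) ≈ 2.9.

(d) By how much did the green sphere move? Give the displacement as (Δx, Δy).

(0.7, -0.8)

From the two frames, the green sphere sits at roughly (1.2, 1.7) before and (1.9, 0.9) after.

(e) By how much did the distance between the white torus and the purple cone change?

-1.6

The distance was about 5.5 in the first image and 3.9 in the second, so they moved 1.6 units closer together.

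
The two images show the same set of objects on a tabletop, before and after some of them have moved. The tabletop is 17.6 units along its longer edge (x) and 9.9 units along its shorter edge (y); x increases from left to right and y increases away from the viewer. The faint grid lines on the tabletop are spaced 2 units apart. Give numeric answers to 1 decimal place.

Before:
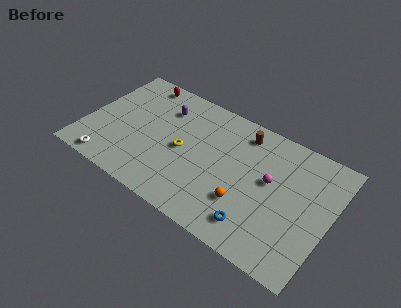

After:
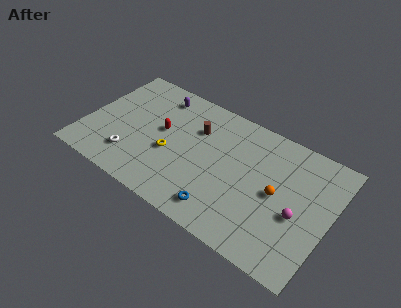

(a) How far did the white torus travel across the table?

1.9

The white torus moved from about (2.3, 1.0) to (3.7, 2.3), a distance of √(1.4² + 1.3²) ≈ 1.9.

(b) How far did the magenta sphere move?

2.7

The magenta sphere was near (13.3, 5.6) before and (15.5, 4.1) after, so it travelled √(2.2² + 1.5²) ≈ 2.7 units.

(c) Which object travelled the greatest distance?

the red capsule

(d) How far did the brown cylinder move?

3.5

The brown cylinder moved from about (10.9, 8.3) to (7.7, 6.9), a distance of √(3.2² + 1.4²) ≈ 3.5.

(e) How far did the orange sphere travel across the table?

2.8

From (11.9, 3.0) to (13.9, 4.9), the orange sphere covered √(2.0² + 1.9²) ≈ 2.8 units.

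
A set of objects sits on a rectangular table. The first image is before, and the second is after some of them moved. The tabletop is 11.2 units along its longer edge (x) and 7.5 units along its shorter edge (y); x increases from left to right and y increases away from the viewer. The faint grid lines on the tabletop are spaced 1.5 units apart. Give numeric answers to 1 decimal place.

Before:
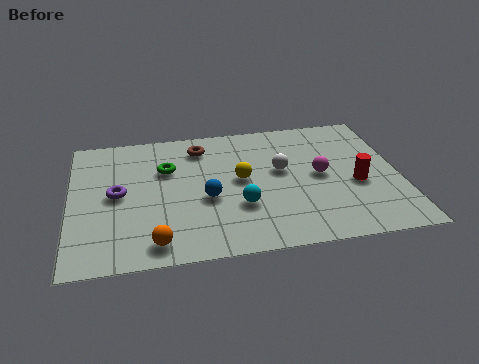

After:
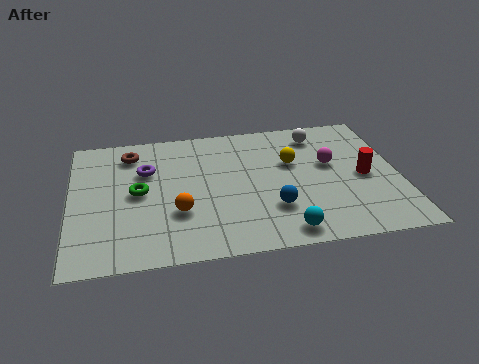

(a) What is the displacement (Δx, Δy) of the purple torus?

(1.0, 1.2)

The purple torus started near (1.6, 3.8) and ended near (2.6, 5.0).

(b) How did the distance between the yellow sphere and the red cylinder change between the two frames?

-1.3

Before: roughly 4.0 units apart; after: 2.7. That's 1.3 units closer together.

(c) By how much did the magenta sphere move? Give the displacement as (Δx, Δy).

(0.4, 0.6)

The magenta sphere started near (8.5, 3.8) and ended near (8.9, 4.4).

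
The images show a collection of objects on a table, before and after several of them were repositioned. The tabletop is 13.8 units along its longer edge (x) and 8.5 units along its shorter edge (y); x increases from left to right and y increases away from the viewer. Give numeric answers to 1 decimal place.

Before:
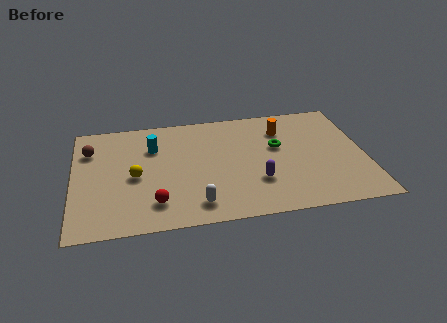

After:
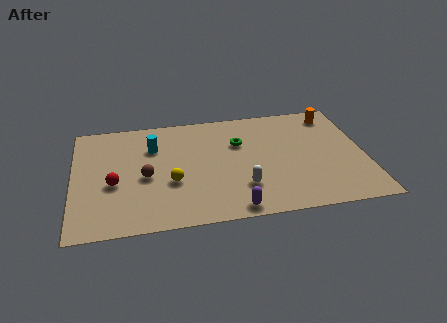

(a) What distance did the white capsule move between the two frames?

2.4

From (5.7, 1.4) to (7.9, 2.3), the white capsule covered √(2.2² + 0.9²) ≈ 2.4 units.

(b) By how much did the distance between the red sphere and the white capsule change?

+4.2

They were about 1.9 units apart before and 6.1 after — 4.2 units further apart.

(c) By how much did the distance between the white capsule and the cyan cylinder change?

+0.5

Before: roughly 5.0 units apart; after: 5.5. That's 0.5 units further apart.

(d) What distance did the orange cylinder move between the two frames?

2.6

The orange cylinder moved from about (10.0, 6.4) to (12.5, 7.2), a distance of √(2.5² + 0.8²) ≈ 2.6.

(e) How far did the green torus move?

1.9

From (9.7, 5.1) to (7.9, 5.7), the green torus covered √(1.8² + 0.6²) ≈ 1.9 units.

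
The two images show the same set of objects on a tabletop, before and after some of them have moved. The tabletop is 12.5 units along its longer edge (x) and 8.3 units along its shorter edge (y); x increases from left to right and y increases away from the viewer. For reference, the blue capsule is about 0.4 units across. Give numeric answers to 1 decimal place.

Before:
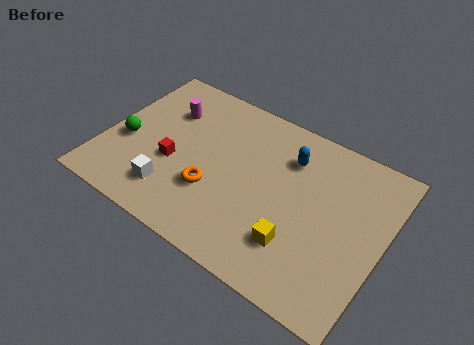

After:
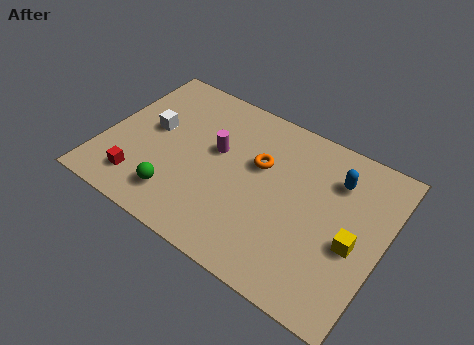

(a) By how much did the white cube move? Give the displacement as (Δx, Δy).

(-1.4, 2.8)

From the two frames, the white cube sits at roughly (3.4, 1.8) before and (2.0, 4.6) after.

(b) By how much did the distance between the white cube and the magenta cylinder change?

-1.3

Before: roughly 4.2 units apart; after: 2.9. That's 1.3 units closer together.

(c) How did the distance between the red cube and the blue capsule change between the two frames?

+3.7

The distance was about 5.6 in the first image and 9.3 in the second, so they moved 3.7 units further apart.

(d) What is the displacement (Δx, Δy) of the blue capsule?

(2.1, 0.0)

From the two frames, the blue capsule sits at roughly (8.0, 6.2) before and (10.1, 6.2) after.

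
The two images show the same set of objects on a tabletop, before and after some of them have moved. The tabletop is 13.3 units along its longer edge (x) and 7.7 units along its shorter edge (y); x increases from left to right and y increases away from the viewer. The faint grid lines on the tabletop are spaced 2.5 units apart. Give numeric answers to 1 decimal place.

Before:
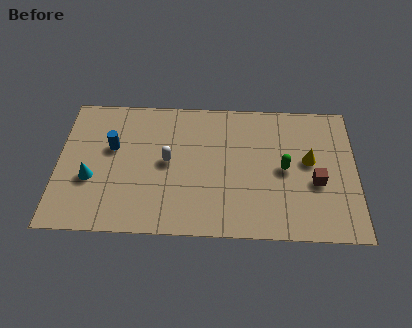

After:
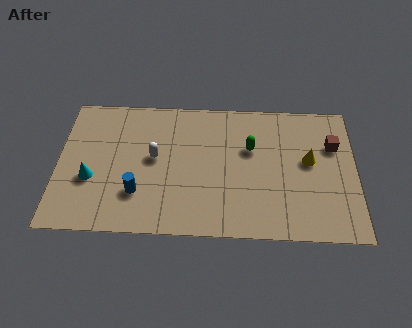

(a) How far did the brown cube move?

2.2

The brown cube moved from about (11.5, 3.1) to (12.3, 5.2), a distance of √(0.8² + 2.1²) ≈ 2.2.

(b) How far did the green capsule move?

1.9

The green capsule was near (10.1, 3.8) before and (8.6, 4.9) after, so it travelled √(1.5² + 1.1²) ≈ 1.9 units.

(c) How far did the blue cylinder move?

2.8

From (2.4, 4.7) to (3.6, 2.2), the blue cylinder covered √(1.2² + 2.5²) ≈ 2.8 units.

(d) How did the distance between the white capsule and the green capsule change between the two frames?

-0.8

Before: roughly 5.2 units apart; after: 4.4. That's 0.8 units closer together.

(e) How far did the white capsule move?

0.6

The white capsule moved from about (4.9, 4.0) to (4.3, 4.2), a distance of √(0.6² + 0.2²) ≈ 0.6.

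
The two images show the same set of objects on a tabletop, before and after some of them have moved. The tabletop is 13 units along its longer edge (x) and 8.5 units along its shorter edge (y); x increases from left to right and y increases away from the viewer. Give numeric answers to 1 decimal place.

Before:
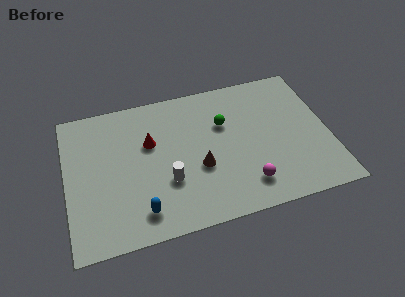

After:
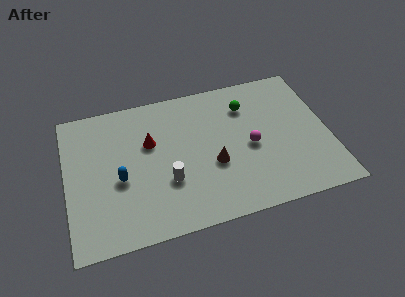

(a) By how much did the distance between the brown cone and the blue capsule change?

+1.1

They were about 3.5 units apart before and 4.6 after — 1.1 units further apart.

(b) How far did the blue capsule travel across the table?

2.3

The blue capsule was near (3.5, 1.5) before and (2.6, 3.6) after, so it travelled √(0.9² + 2.1²) ≈ 2.3 units.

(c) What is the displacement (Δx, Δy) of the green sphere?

(1.2, 0.8)

The green sphere started near (7.9, 5.6) and ended near (9.1, 6.4).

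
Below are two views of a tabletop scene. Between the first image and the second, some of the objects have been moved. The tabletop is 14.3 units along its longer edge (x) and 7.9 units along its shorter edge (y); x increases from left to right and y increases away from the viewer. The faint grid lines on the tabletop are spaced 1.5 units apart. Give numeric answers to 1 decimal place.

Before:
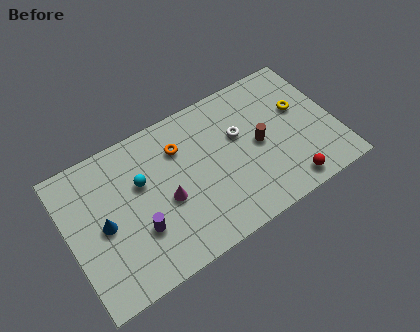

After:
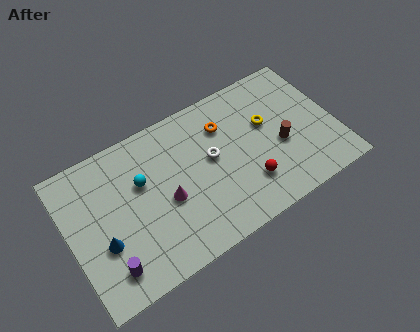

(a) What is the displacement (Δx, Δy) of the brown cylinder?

(1.1, -0.6)

The brown cylinder was at about (10.2, 3.9) and moved to about (11.3, 3.3).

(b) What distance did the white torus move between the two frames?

1.7

The white torus was near (9.3, 4.9) before and (7.7, 4.4) after, so it travelled √(1.6² + 0.5²) ≈ 1.7 units.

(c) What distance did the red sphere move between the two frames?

2.3

The red sphere was near (11.3, 1.0) before and (9.3, 2.1) after, so it travelled √(2.0² + 1.1²) ≈ 2.3 units.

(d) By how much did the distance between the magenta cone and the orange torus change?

+1.6

They were about 2.6 units apart before and 4.2 after — 1.6 units further apart.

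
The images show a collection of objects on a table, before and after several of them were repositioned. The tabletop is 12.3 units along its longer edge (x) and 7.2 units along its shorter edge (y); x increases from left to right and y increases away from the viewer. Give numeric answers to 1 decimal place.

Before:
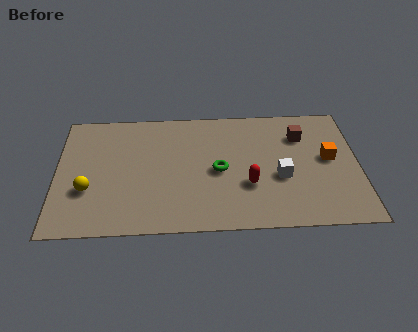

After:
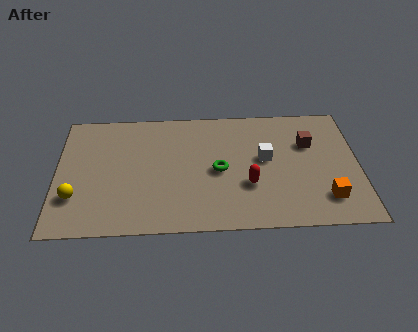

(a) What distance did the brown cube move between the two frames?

0.6

From (10.0, 5.3) to (10.3, 4.8), the brown cube covered √(0.3² + 0.5²) ≈ 0.6 units.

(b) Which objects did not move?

the green torus and the red capsule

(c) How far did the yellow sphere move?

0.6

The yellow sphere was near (1.3, 2.5) before and (0.8, 2.1) after, so it travelled √(0.5² + 0.4²) ≈ 0.6 units.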